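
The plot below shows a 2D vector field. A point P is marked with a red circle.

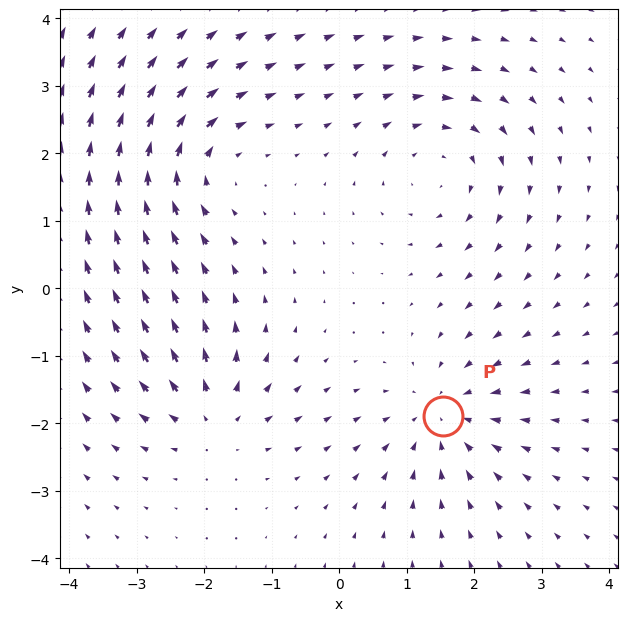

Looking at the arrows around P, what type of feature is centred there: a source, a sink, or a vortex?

At P (1.5, -1.9) the arrows converge inward. Divergence about -4, curl ≈0 — negative divergence with near-zero curl is a sink.

sink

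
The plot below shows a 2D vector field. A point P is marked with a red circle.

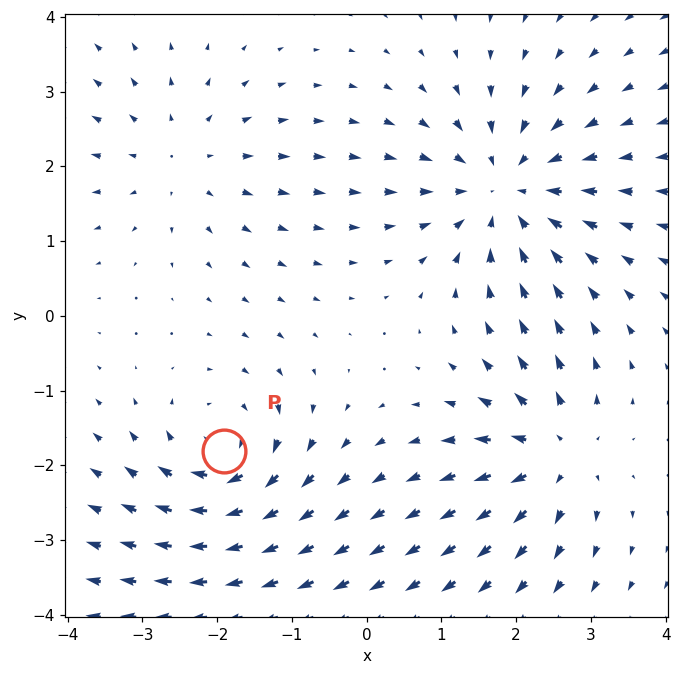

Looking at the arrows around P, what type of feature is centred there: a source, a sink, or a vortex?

vortex

At P (-1.9, -1.8) the arrows circulate clockwise. Divergence ≈0, curl about -5 — near-zero divergence with nonzero curl is a vortex.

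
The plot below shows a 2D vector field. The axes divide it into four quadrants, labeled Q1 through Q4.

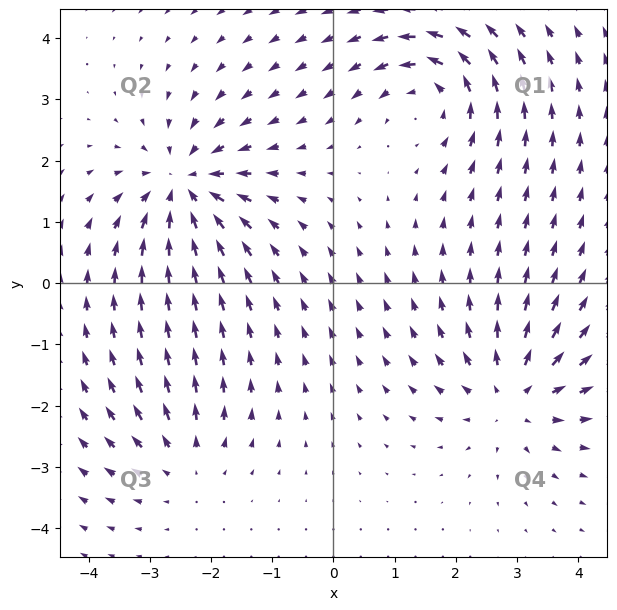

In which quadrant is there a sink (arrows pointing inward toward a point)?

Q2

The sink sits at approximately (-2.4, 1.6), which lies in quadrant Q2. The divergence there is about -6, negative as expected for a sink.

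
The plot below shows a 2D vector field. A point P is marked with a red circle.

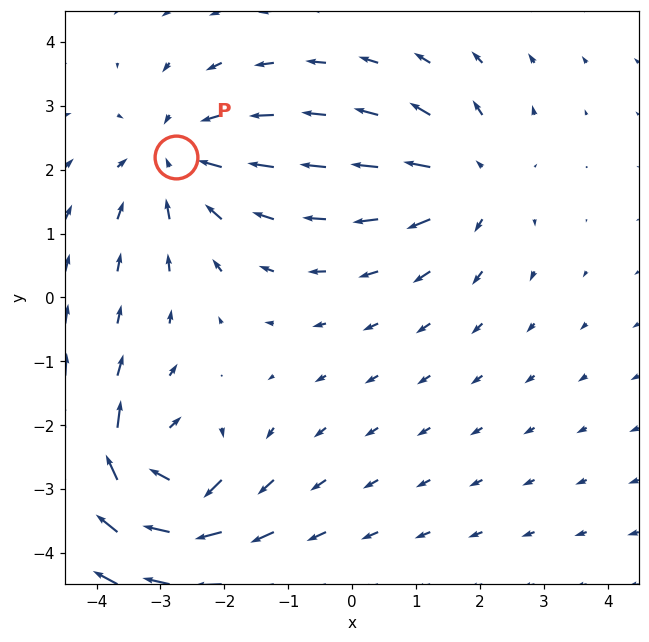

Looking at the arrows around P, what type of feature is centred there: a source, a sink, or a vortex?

sink

At P (-2.8, 2.2) the arrows converge inward. Divergence about -3, curl ≈0 — negative divergence with near-zero curl is a sink.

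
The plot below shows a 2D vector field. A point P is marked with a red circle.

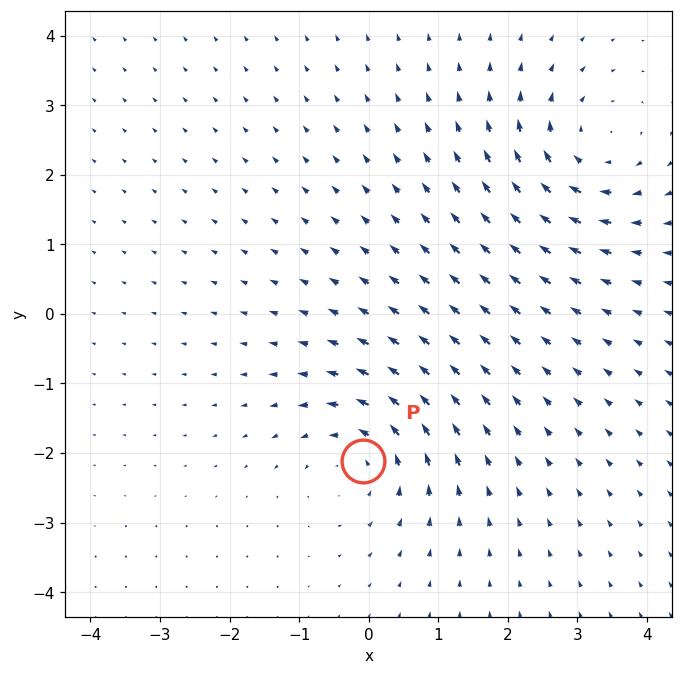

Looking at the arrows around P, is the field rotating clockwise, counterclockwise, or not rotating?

Near P at (-0.1, -2.1) the arrows circulate counterclockwise. The curl (z-component) there is about +3; positive curl means counterclockwise rotation.

counterclockwise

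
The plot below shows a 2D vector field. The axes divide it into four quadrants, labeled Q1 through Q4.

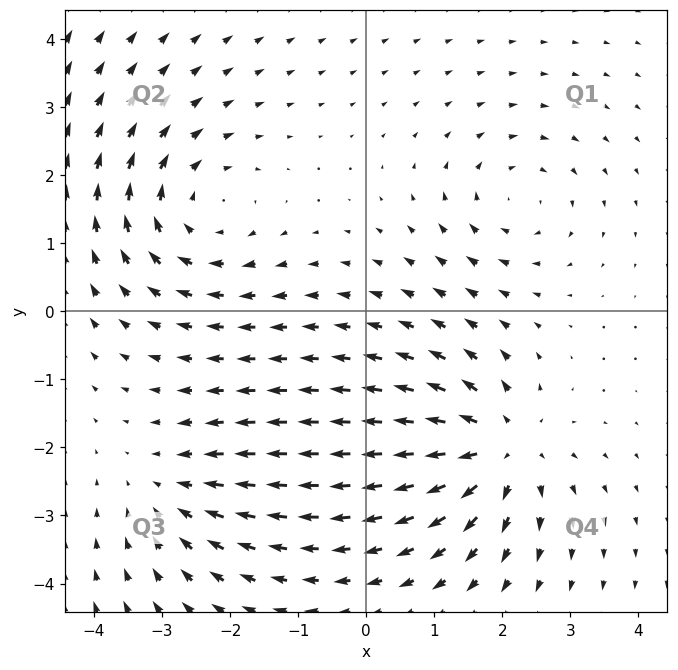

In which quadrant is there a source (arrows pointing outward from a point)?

Q4

The source sits at approximately (1.9, -2.0), which lies in quadrant Q4. The divergence there is about +6, positive as expected for a source.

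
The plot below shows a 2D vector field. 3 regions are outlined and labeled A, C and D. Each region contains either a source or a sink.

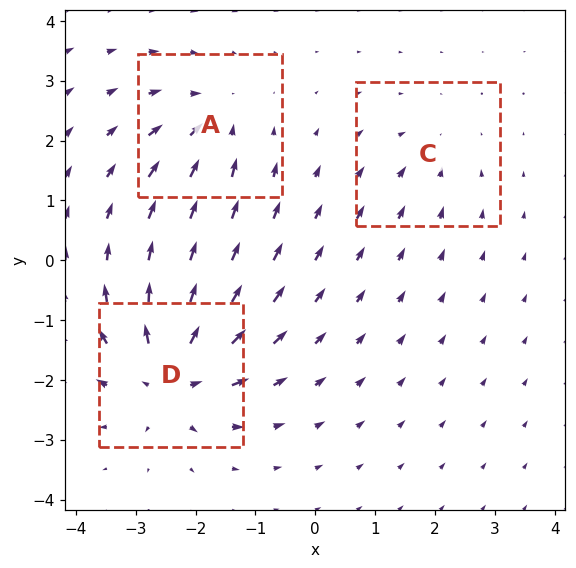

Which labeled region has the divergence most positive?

D

Divergence at each region's feature centre — A: about -3, C: about -2, D: about +6. Region D is most positive.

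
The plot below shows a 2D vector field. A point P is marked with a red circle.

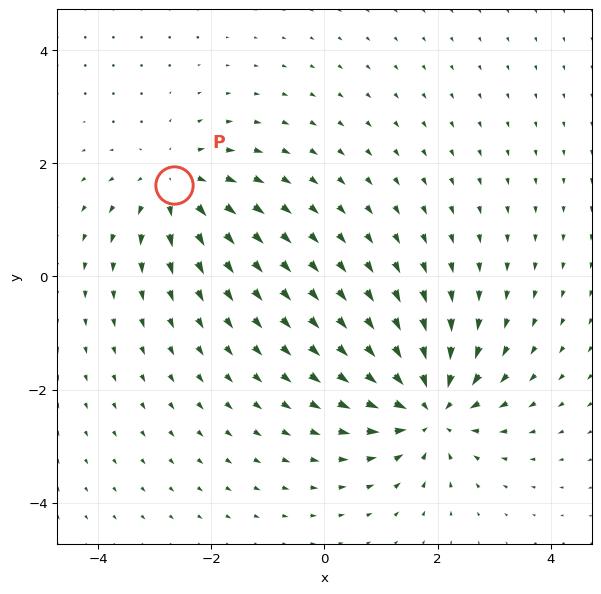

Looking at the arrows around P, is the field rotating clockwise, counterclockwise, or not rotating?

Near P at (-2.7, 1.6) the arrows show no circulation. The curl there is ≈0.

not rotating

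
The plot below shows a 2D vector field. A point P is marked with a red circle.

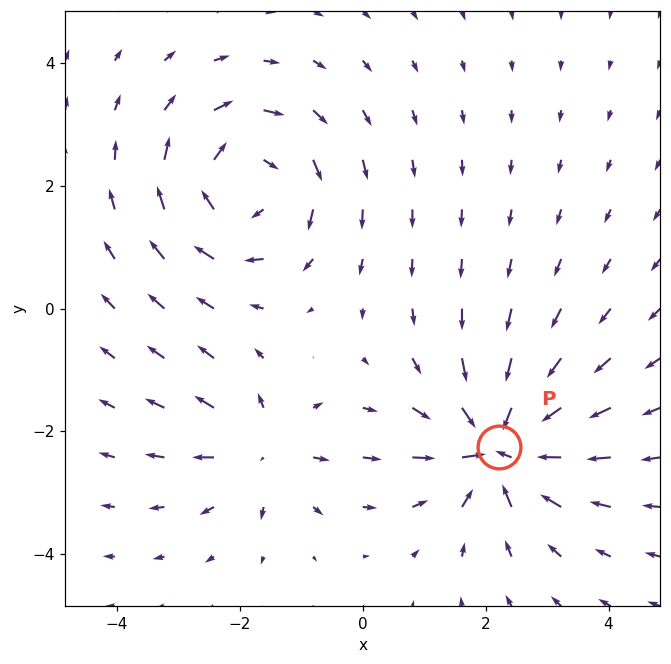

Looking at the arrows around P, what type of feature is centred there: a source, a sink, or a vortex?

At P (2.2, -2.3) the arrows converge inward. Divergence about -7, curl ≈0 — negative divergence with near-zero curl is a sink.

sink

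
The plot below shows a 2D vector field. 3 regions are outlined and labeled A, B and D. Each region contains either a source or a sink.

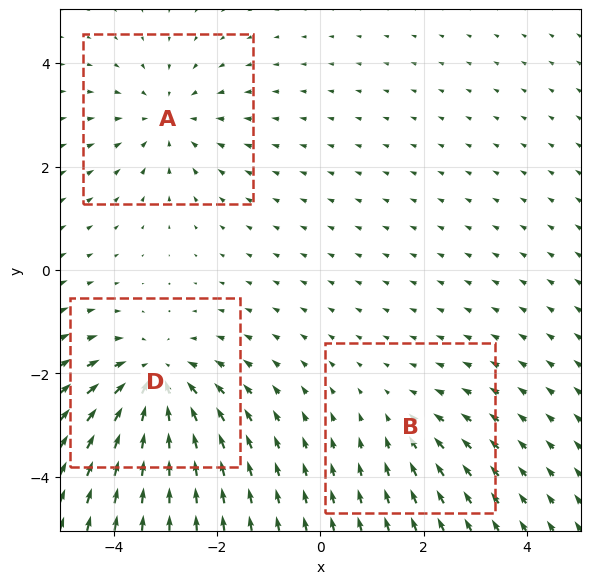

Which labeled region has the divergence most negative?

D

Divergence at each region's feature centre — A: about -3, B: about -2, D: about -4. Region D is most negative.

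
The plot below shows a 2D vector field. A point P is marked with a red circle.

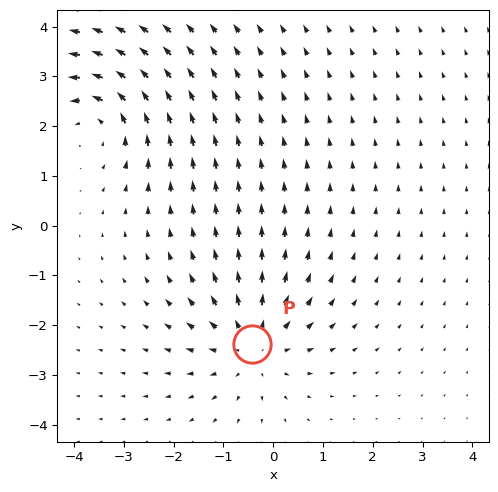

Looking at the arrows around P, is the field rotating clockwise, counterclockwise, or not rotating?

not rotating

Near P at (-0.4, -2.4) the arrows show no circulation. The curl there is ≈0.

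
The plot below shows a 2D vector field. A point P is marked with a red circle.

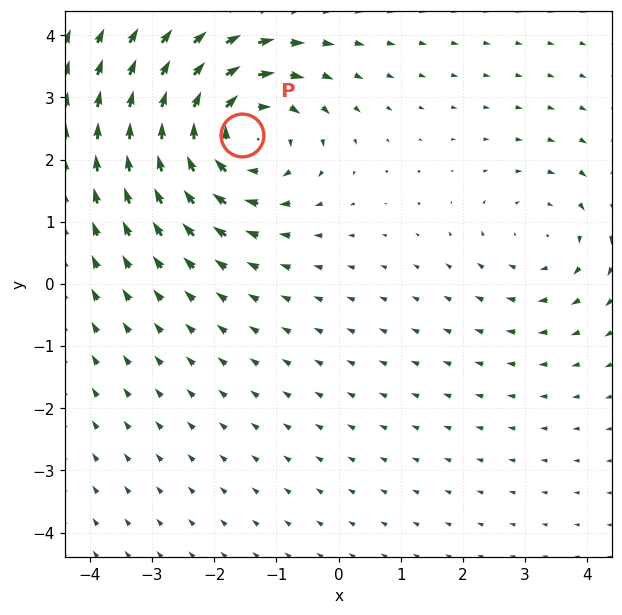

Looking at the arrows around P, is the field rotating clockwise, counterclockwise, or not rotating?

Near P at (-1.6, 2.4) the arrows circulate clockwise. The curl (z-component) there is about -5; negative curl means clockwise rotation.

clockwise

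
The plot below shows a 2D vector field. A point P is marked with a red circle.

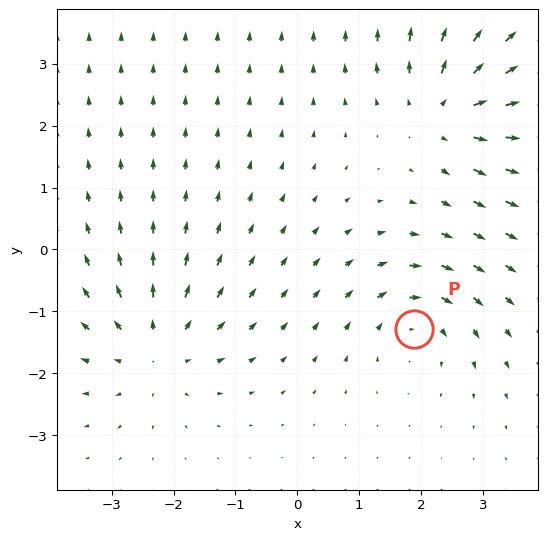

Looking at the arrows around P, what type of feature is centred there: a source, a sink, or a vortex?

At P (1.9, -1.3) the arrows circulate clockwise. Divergence ≈0, curl about -3 — near-zero divergence with nonzero curl is a vortex.

vortex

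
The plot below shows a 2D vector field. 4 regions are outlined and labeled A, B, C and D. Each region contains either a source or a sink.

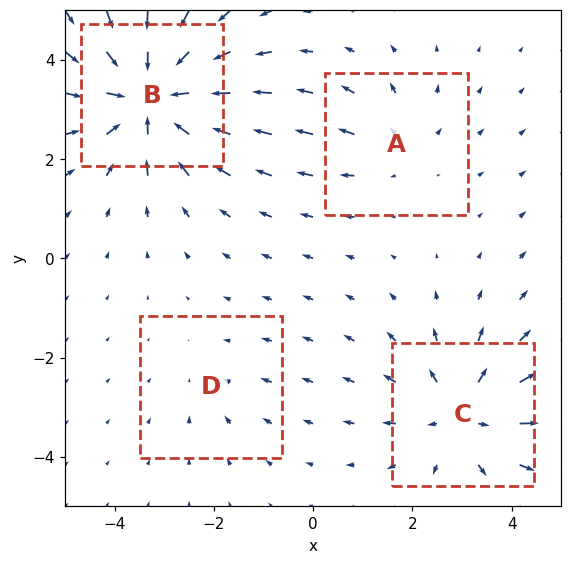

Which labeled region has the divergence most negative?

B

Divergence at each region's feature centre — A: about +3, B: about -6, C: about +4, D: about -2. Region B is most negative.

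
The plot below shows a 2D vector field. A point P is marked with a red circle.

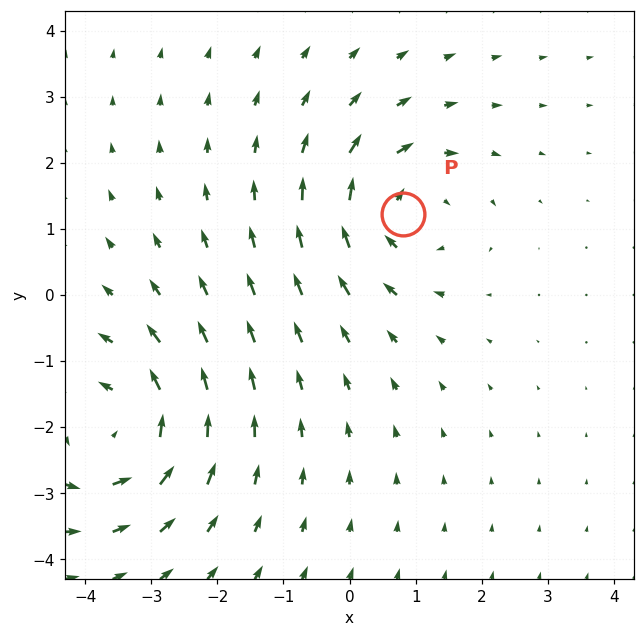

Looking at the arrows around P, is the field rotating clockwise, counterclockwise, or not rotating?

clockwise

Near P at (0.8, 1.2) the arrows circulate clockwise. The curl (z-component) there is about -4; negative curl means clockwise rotation.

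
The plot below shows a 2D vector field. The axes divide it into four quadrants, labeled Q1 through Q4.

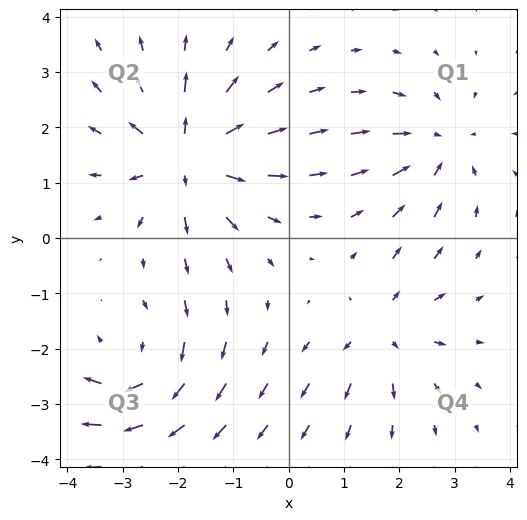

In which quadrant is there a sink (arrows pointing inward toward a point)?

The sink sits at approximately (2.7, 1.6), which lies in quadrant Q1. The divergence there is about -3, negative as expected for a sink.

Q1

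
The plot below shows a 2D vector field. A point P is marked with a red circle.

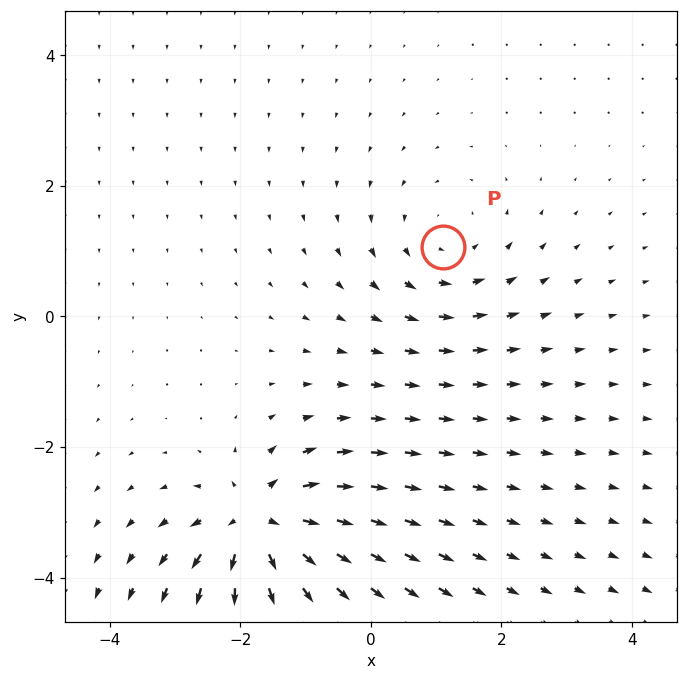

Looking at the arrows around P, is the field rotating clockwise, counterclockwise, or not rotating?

counterclockwise

Near P at (1.1, 1.1) the arrows circulate counterclockwise. The curl (z-component) there is about +3; positive curl means counterclockwise rotation.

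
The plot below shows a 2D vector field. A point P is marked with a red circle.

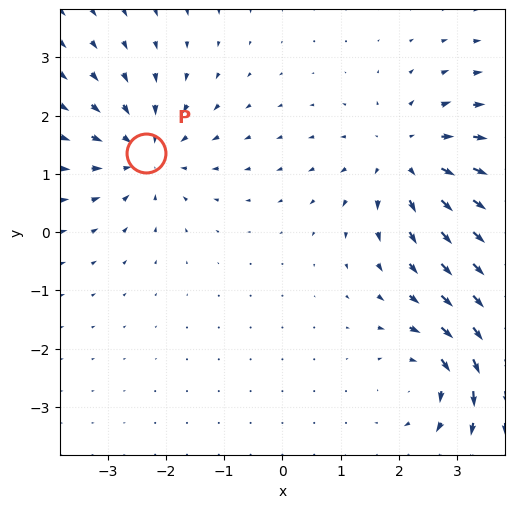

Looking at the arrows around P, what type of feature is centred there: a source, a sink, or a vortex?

sink

At P (-2.3, 1.4) the arrows converge inward. Divergence about -4, curl ≈0 — negative divergence with near-zero curl is a sink.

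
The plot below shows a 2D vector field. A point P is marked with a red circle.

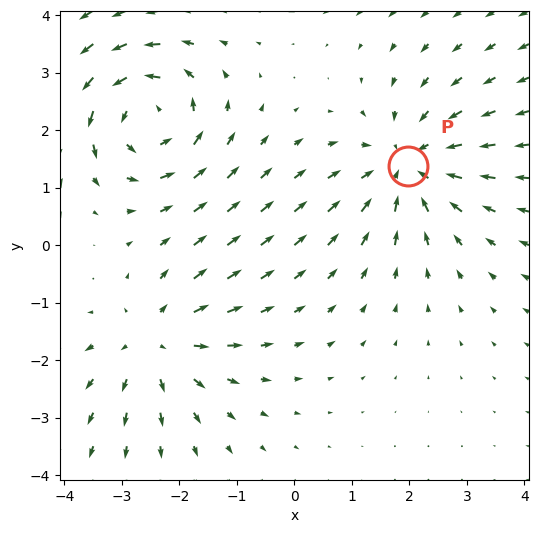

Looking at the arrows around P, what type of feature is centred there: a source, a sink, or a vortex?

sink

At P (2.0, 1.4) the arrows converge inward. Divergence about -4, curl ≈0 — negative divergence with near-zero curl is a sink.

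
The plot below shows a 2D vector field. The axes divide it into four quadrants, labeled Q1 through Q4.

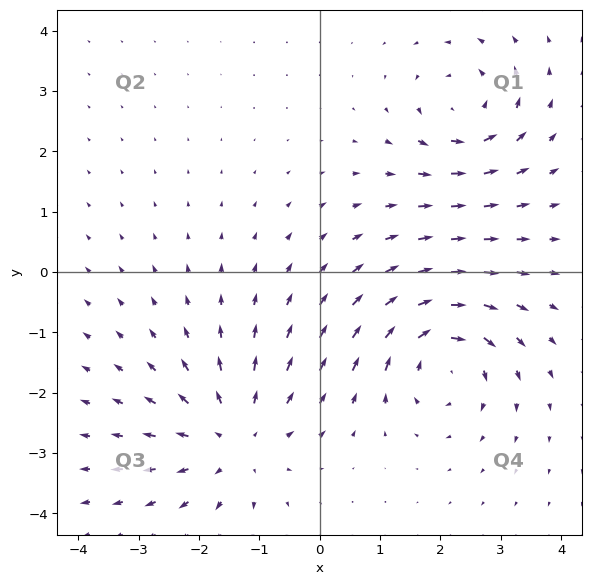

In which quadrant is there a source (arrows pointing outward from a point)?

Q3

The source sits at approximately (-1.4, -2.8), which lies in quadrant Q3. The divergence there is about +4, positive as expected for a source.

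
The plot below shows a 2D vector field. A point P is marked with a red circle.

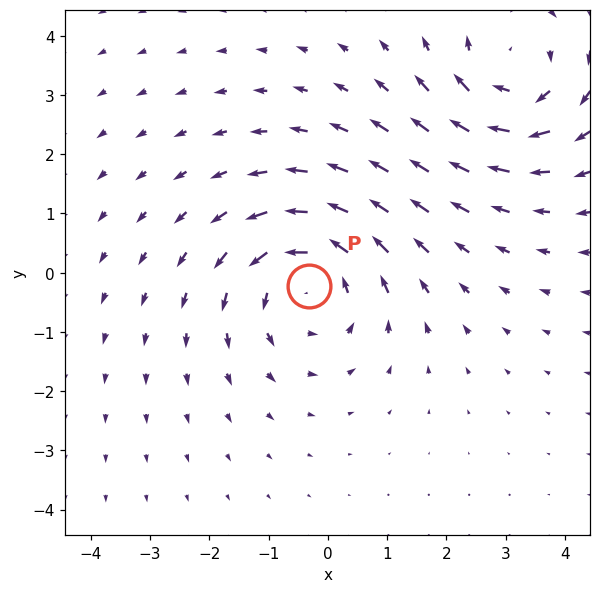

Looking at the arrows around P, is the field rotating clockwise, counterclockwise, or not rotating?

Near P at (-0.3, -0.2) the arrows circulate counterclockwise. The curl (z-component) there is about +4; positive curl means counterclockwise rotation.

counterclockwise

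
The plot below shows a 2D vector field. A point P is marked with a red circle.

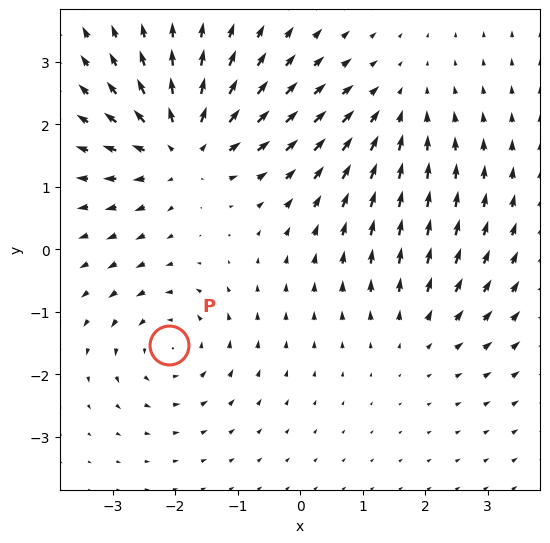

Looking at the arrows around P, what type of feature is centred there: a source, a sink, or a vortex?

At P (-2.1, -1.5) the arrows circulate counterclockwise. Divergence ≈0, curl about +4 — near-zero divergence with nonzero curl is a vortex.

vortex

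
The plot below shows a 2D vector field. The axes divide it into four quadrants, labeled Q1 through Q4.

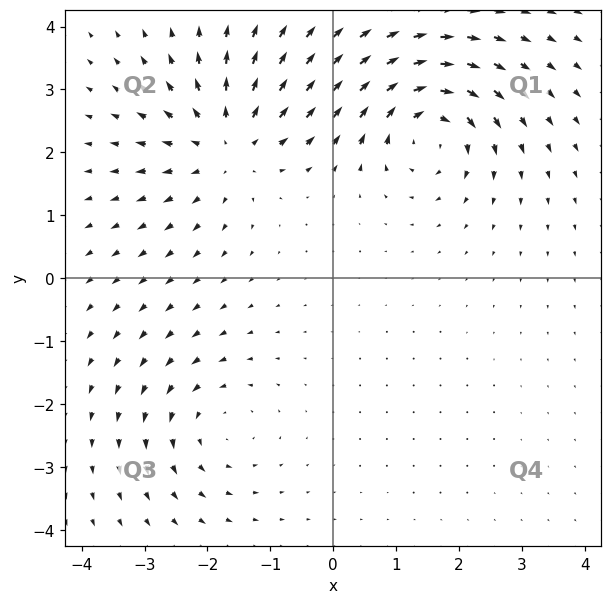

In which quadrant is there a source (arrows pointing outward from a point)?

The source sits at approximately (-1.7, 2.1), which lies in quadrant Q2. The divergence there is about +5, positive as expected for a source.

Q2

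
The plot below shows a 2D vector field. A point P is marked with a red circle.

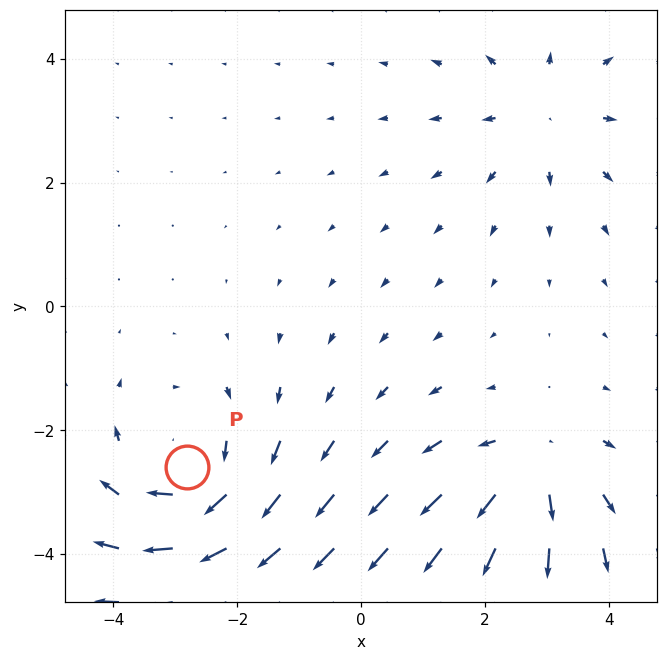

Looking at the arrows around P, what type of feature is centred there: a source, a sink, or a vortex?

vortex

At P (-2.8, -2.6) the arrows circulate clockwise. Divergence ≈0, curl about -4 — near-zero divergence with nonzero curl is a vortex.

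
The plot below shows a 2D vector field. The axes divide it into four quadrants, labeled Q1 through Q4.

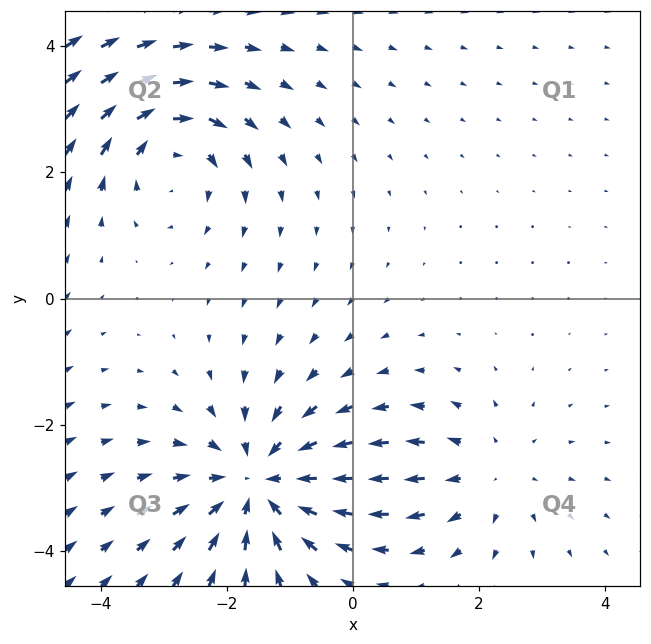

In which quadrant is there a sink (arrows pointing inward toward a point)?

The sink sits at approximately (-1.5, -2.9), which lies in quadrant Q3. The divergence there is about -4, negative as expected for a sink.

Q3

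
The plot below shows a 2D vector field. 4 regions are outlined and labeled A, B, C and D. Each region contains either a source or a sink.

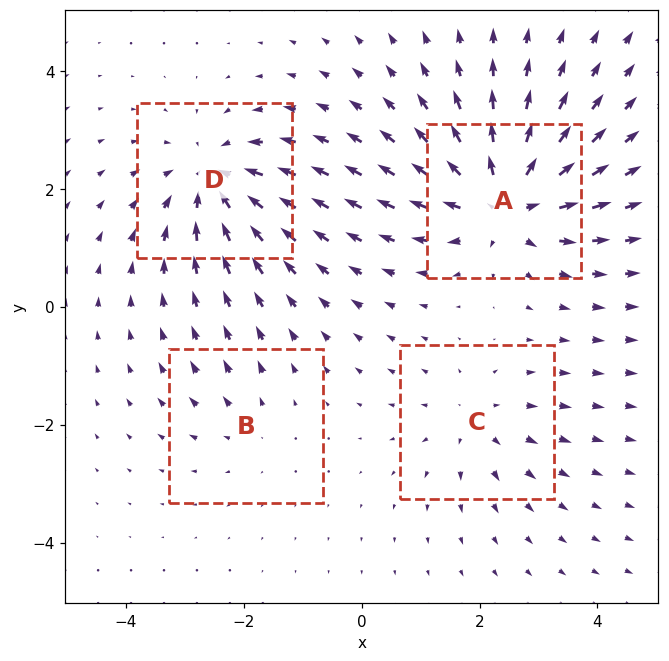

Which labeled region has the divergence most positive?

A

Divergence at each region's feature centre — A: about +7, B: about +2, C: about +3, D: about -5. Region A is most positive.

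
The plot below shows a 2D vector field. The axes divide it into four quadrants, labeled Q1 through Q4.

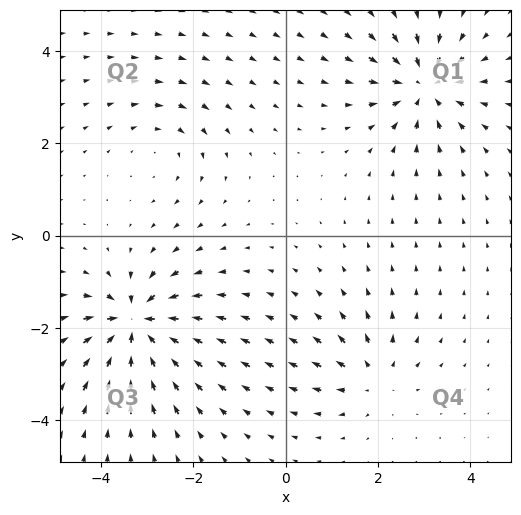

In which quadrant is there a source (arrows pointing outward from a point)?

Q4

The source sits at approximately (1.9, -3.1), which lies in quadrant Q4. The divergence there is about +4, positive as expected for a source.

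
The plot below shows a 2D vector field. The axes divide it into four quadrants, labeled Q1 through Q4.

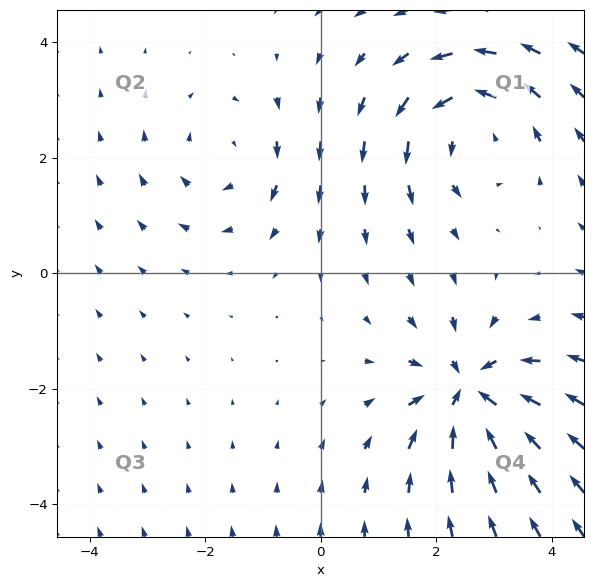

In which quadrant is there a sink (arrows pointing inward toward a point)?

The sink sits at approximately (2.6, -2.1), which lies in quadrant Q4. The divergence there is about -5, negative as expected for a sink.

Q4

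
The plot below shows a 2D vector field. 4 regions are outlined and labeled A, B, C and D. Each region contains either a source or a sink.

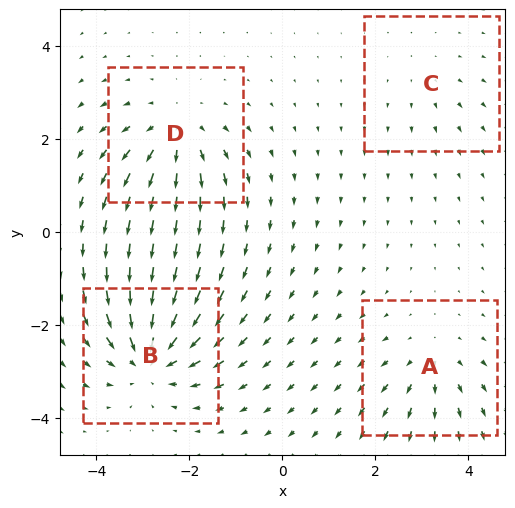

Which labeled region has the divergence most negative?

B

Divergence at each region's feature centre — A: about +3, B: about -6, C: about +2, D: about +5. Region B is most negative.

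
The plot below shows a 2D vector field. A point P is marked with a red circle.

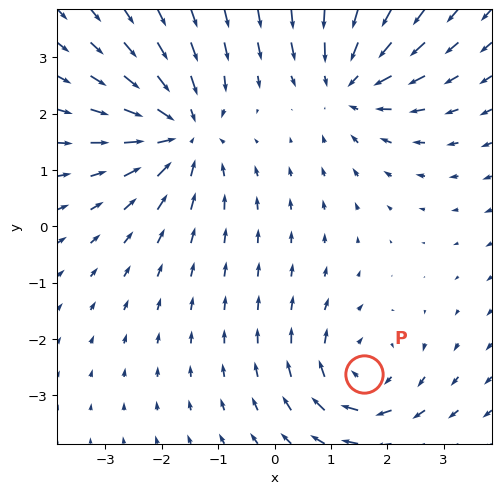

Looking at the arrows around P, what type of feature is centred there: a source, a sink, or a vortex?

vortex

At P (1.6, -2.6) the arrows circulate clockwise. Divergence ≈0, curl about -5 — near-zero divergence with nonzero curl is a vortex.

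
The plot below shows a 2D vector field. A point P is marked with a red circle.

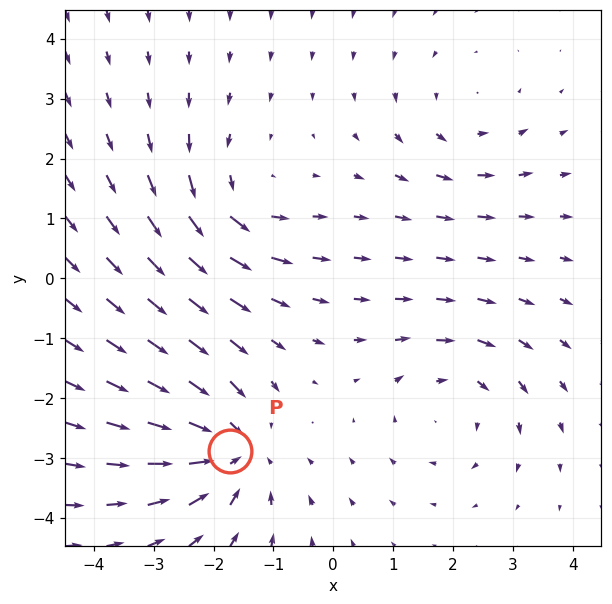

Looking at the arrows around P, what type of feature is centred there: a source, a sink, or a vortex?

At P (-1.7, -2.9) the arrows converge inward. Divergence about -5, curl ≈0 — negative divergence with near-zero curl is a sink.

sink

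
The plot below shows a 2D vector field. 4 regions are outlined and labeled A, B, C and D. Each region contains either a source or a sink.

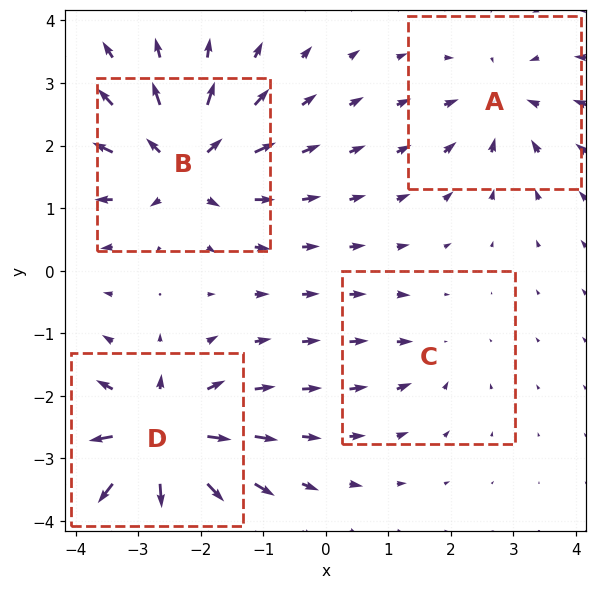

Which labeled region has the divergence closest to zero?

Divergence at each region's feature centre — A: about -4, B: about +7, C: about -3, D: about +8. Region C is closest to zero.

C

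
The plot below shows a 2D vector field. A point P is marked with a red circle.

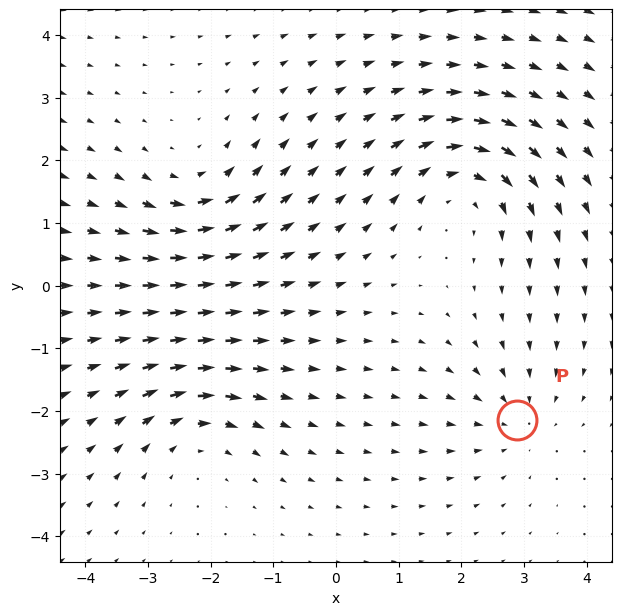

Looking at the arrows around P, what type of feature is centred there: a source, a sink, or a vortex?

sink

At P (2.9, -2.1) the arrows converge inward. Divergence about -3, curl ≈0 — negative divergence with near-zero curl is a sink.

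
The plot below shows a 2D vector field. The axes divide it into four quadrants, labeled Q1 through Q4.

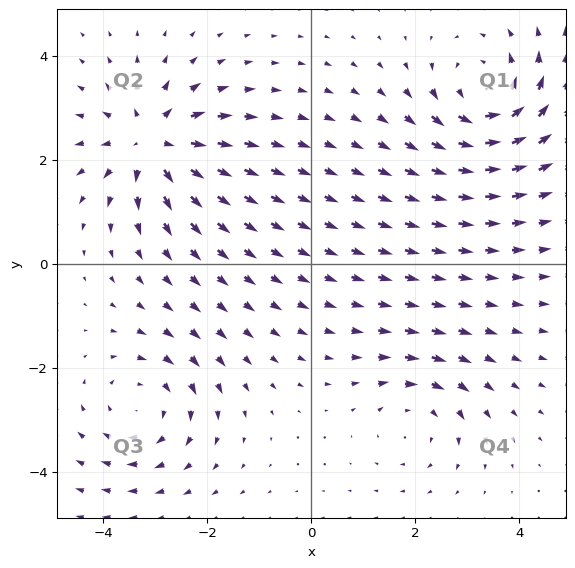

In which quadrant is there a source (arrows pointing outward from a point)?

Q2

The source sits at approximately (-3.1, 2.3), which lies in quadrant Q2. The divergence there is about +5, positive as expected for a source.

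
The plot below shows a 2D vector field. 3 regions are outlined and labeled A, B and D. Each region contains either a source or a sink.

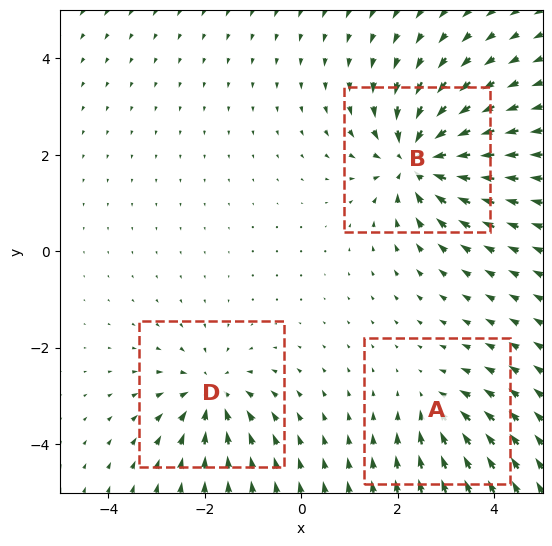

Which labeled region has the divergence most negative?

B

Divergence at each region's feature centre — A: about -3, B: about -6, D: about -4. Region B is most negative.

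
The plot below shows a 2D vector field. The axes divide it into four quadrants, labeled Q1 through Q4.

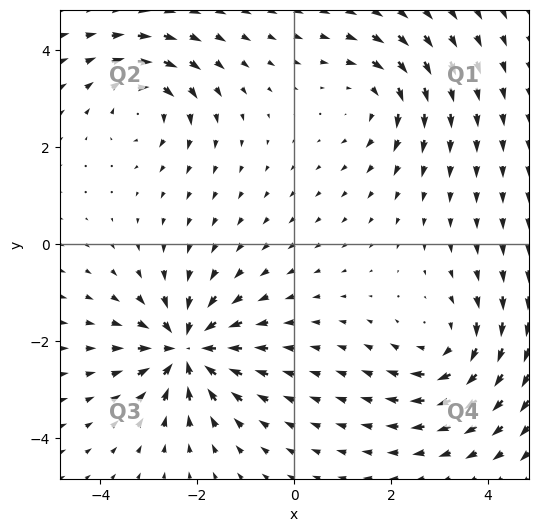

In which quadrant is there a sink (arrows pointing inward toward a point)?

The sink sits at approximately (-2.2, -2.2), which lies in quadrant Q3. The divergence there is about -6, negative as expected for a sink.

Q3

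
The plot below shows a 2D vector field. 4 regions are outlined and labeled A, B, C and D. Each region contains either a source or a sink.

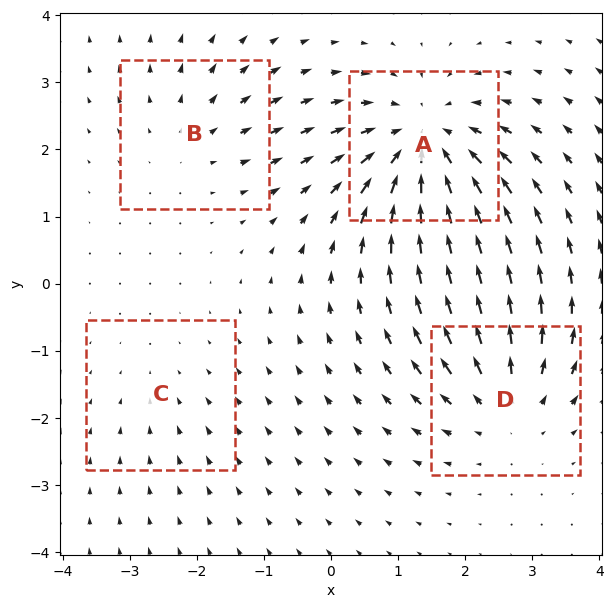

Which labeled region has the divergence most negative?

Divergence at each region's feature centre — A: about -6, B: about +3, C: about -2, D: about +4. Region A is most negative.

A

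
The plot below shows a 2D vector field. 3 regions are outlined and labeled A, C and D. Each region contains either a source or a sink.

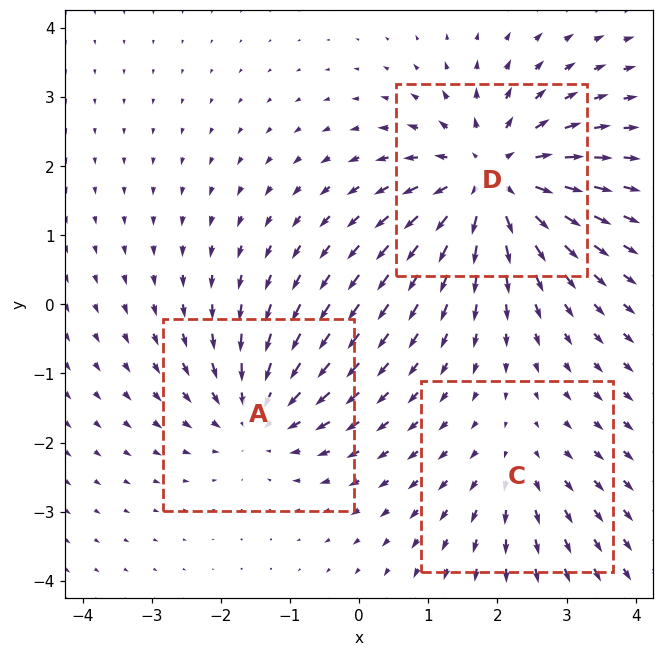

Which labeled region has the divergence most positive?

D

Divergence at each region's feature centre — A: about -3, C: about +2, D: about +5. Region D is most positive.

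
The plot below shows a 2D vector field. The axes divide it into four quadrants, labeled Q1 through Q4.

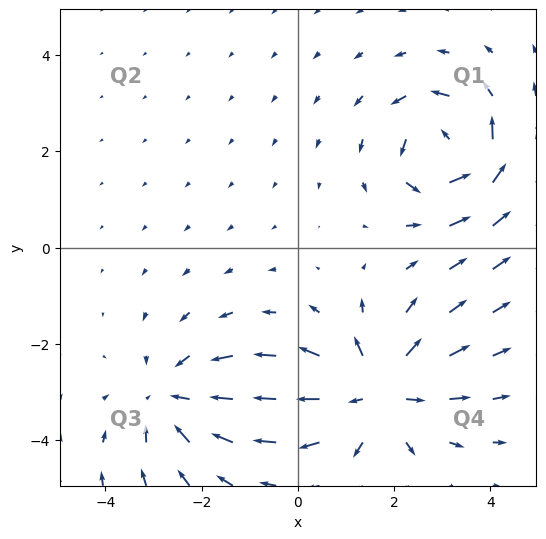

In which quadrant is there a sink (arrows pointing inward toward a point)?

Q3

The sink sits at approximately (-2.6, -3.1), which lies in quadrant Q3. The divergence there is about -3, negative as expected for a sink.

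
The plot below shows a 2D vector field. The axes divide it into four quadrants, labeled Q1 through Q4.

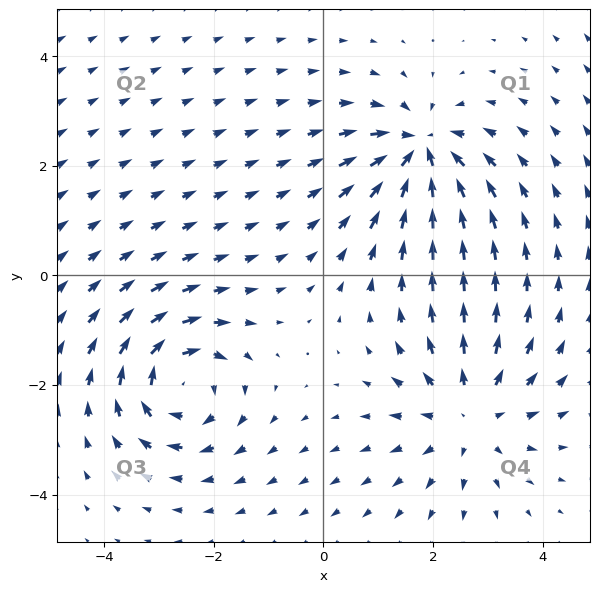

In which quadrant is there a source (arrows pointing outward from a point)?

Q4

The source sits at approximately (2.7, -2.5), which lies in quadrant Q4. The divergence there is about +3, positive as expected for a source.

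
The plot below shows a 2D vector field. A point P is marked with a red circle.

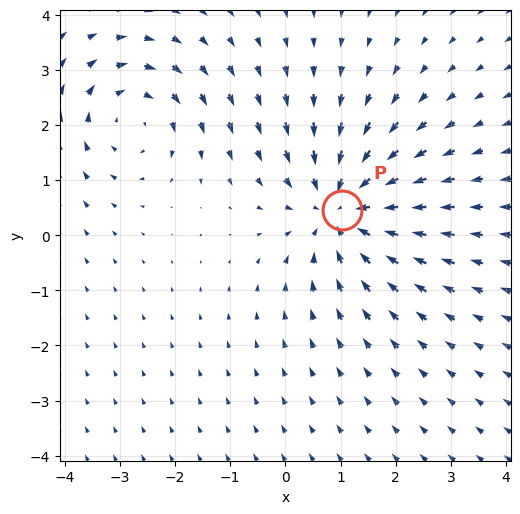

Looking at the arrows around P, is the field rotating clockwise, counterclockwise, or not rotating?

Near P at (1.0, 0.5) the arrows show no circulation. The curl there is ≈0.

not rotating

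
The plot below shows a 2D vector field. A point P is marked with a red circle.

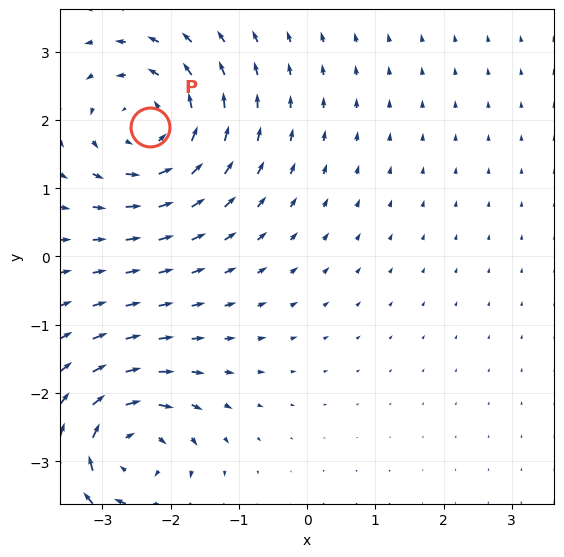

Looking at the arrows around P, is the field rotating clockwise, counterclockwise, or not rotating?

counterclockwise

Near P at (-2.3, 1.9) the arrows circulate counterclockwise. The curl (z-component) there is about +5; positive curl means counterclockwise rotation.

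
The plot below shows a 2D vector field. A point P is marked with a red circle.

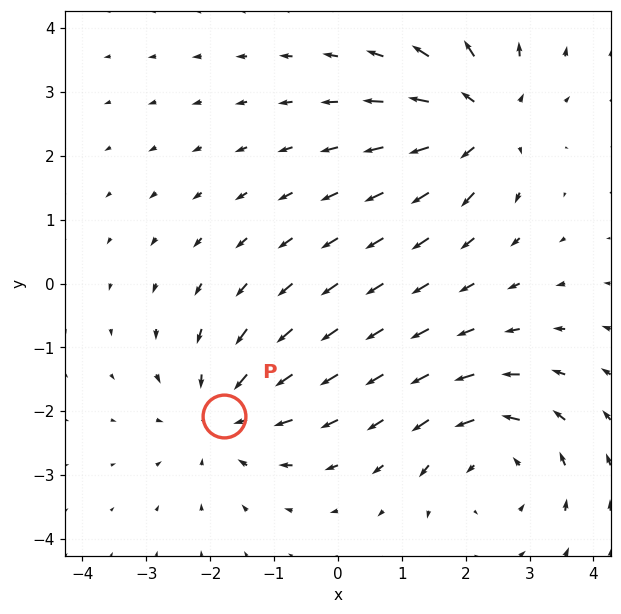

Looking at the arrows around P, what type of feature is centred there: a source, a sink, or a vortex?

sink

At P (-1.8, -2.1) the arrows converge inward. Divergence about -4, curl ≈0 — negative divergence with near-zero curl is a sink.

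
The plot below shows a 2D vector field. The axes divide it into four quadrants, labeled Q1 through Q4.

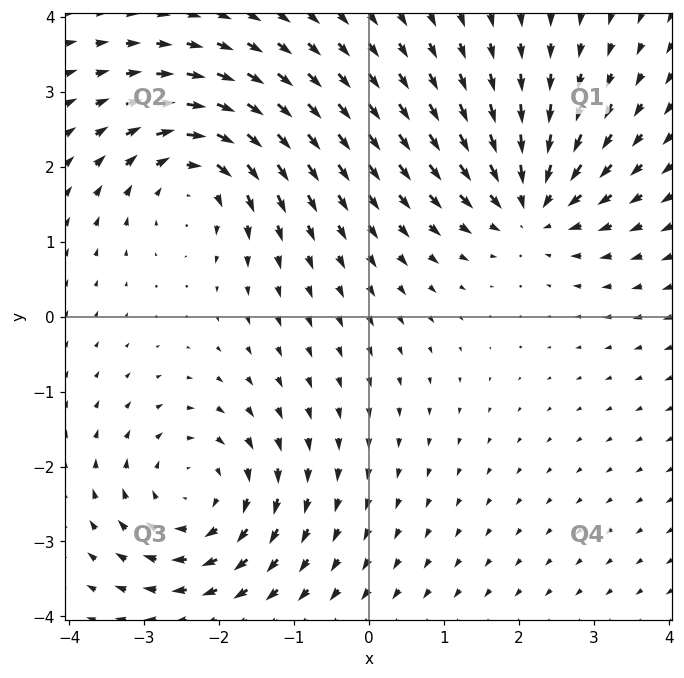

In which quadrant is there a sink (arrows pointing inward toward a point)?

Q1

The sink sits at approximately (2.2, 1.5), which lies in quadrant Q1. The divergence there is about -4, negative as expected for a sink.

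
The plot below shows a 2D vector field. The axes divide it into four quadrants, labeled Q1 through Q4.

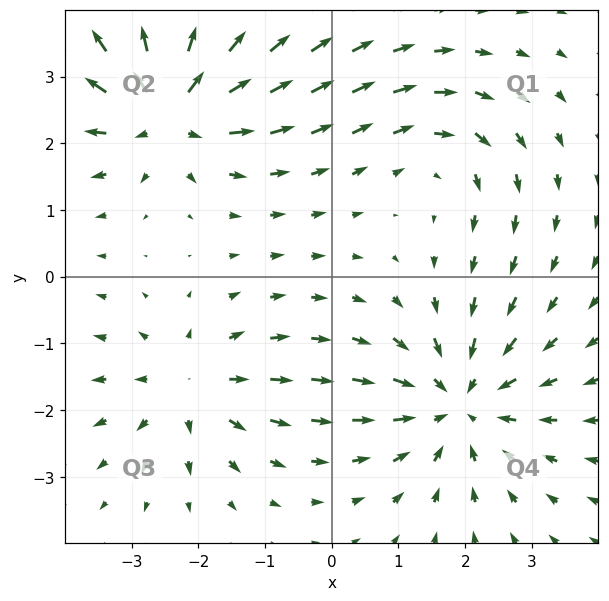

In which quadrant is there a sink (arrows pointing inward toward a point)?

Q4

The sink sits at approximately (1.9, -1.9), which lies in quadrant Q4. The divergence there is about -4, negative as expected for a sink.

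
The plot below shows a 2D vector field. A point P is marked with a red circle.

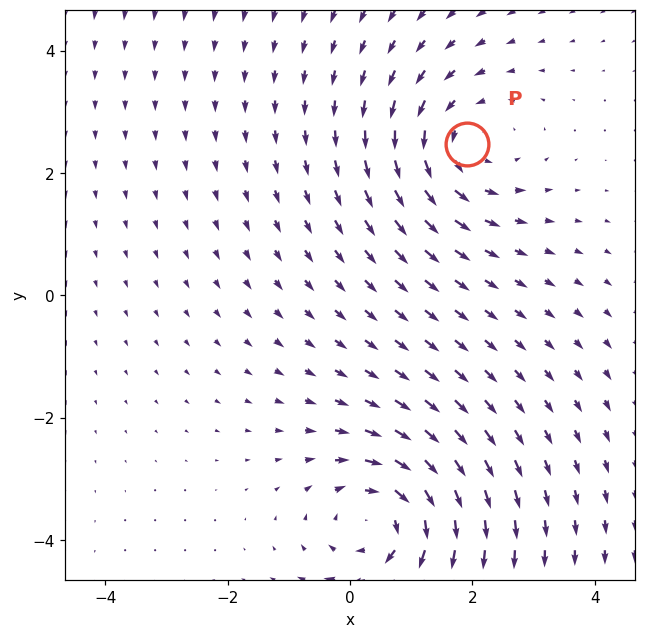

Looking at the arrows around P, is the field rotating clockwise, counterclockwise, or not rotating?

counterclockwise

Near P at (1.9, 2.5) the arrows circulate counterclockwise. The curl (z-component) there is about +3; positive curl means counterclockwise rotation.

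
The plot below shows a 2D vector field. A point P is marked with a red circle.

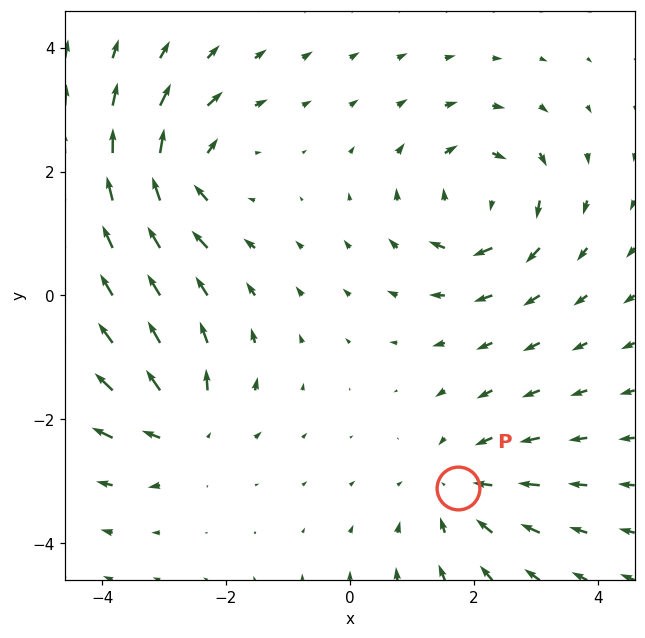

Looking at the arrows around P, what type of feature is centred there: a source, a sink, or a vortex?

sink

At P (1.7, -3.1) the arrows converge inward. Divergence about -3, curl ≈0 — negative divergence with near-zero curl is a sink.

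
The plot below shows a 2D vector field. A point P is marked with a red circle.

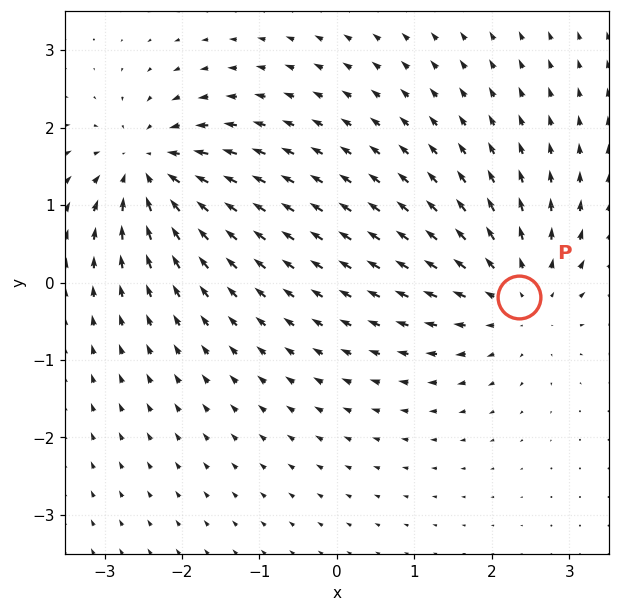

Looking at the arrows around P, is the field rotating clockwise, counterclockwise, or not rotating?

not rotating

Near P at (2.3, -0.2) the arrows show no circulation. The curl there is ≈0.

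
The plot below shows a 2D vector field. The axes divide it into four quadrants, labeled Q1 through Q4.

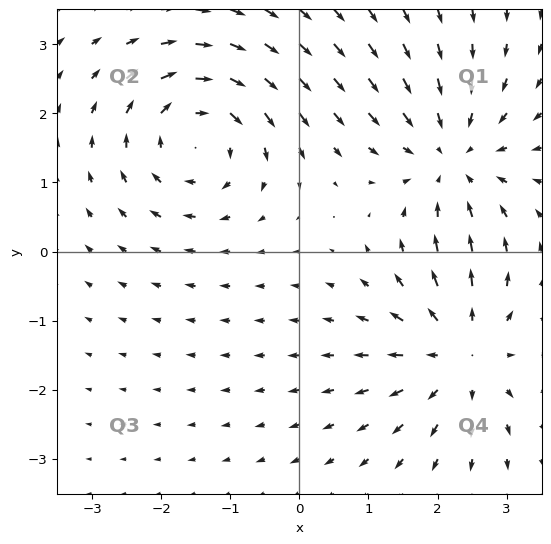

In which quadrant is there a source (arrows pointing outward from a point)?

Q4

The source sits at approximately (2.4, -1.4), which lies in quadrant Q4. The divergence there is about +4, positive as expected for a source.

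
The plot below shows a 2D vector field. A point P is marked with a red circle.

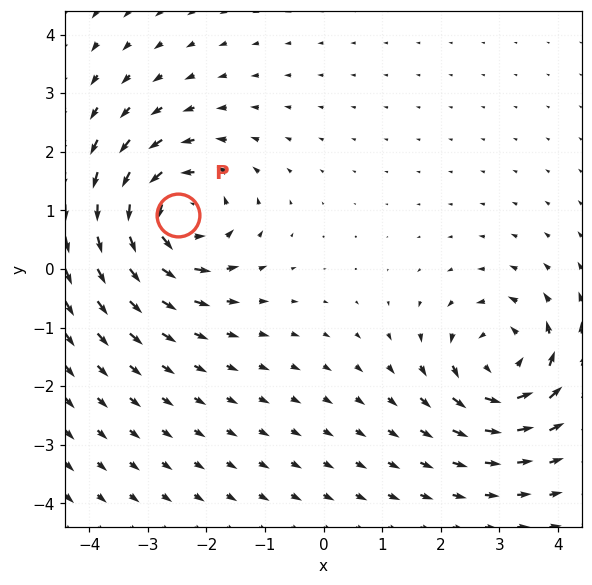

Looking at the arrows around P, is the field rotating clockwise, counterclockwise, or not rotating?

Near P at (-2.5, 0.9) the arrows circulate counterclockwise. The curl (z-component) there is about +5; positive curl means counterclockwise rotation.

counterclockwise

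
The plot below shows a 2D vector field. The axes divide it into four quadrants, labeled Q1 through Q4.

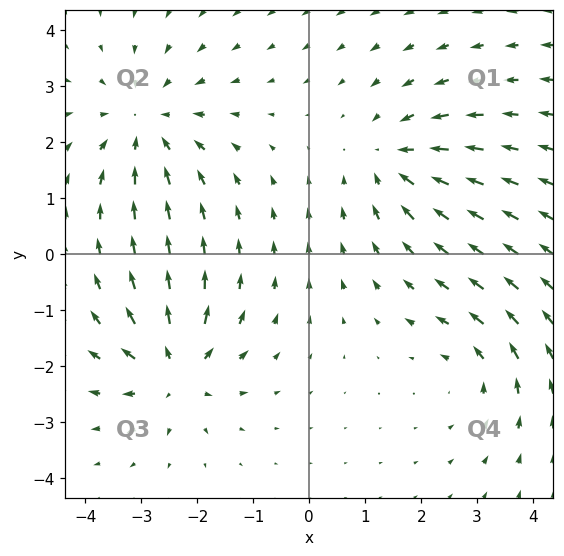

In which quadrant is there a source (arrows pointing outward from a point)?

Q3

The source sits at approximately (-2.4, -2.1), which lies in quadrant Q3. The divergence there is about +4, positive as expected for a source.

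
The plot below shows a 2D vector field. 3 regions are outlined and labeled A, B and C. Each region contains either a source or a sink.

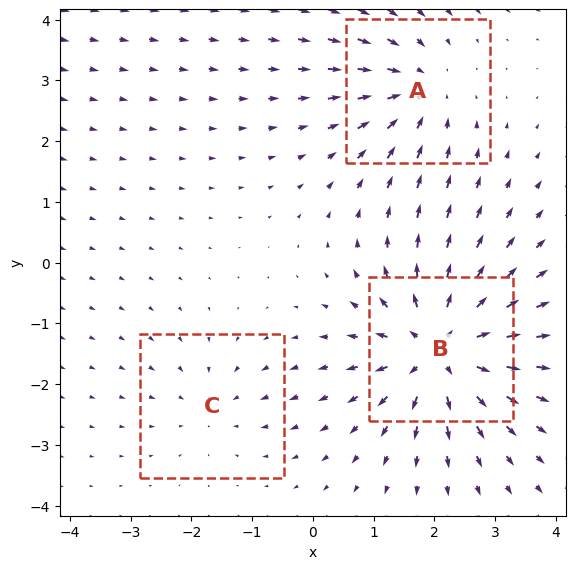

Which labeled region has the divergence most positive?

Divergence at each region's feature centre — A: about -3, B: about +6, C: about -2. Region B is most positive.

B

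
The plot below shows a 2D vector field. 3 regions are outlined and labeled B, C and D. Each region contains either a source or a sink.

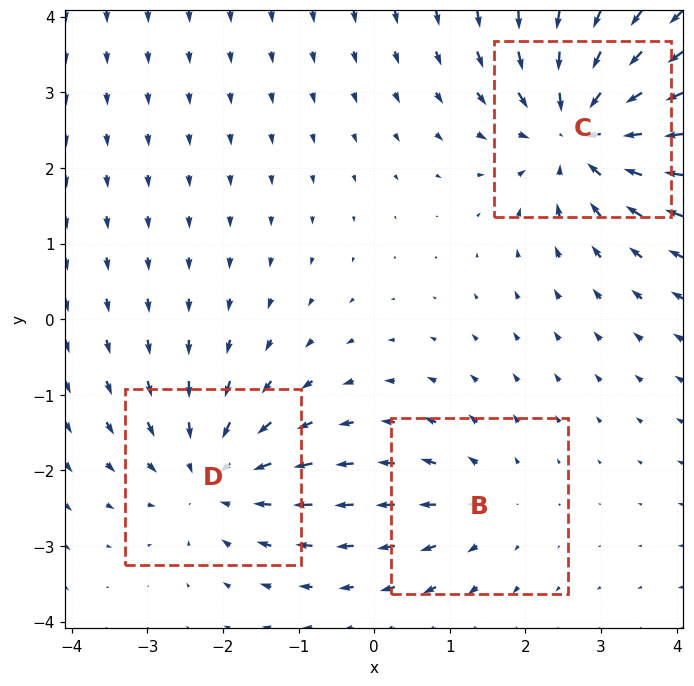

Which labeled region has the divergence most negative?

C

Divergence at each region's feature centre — B: about +2, C: about -5, D: about -3. Region C is most negative.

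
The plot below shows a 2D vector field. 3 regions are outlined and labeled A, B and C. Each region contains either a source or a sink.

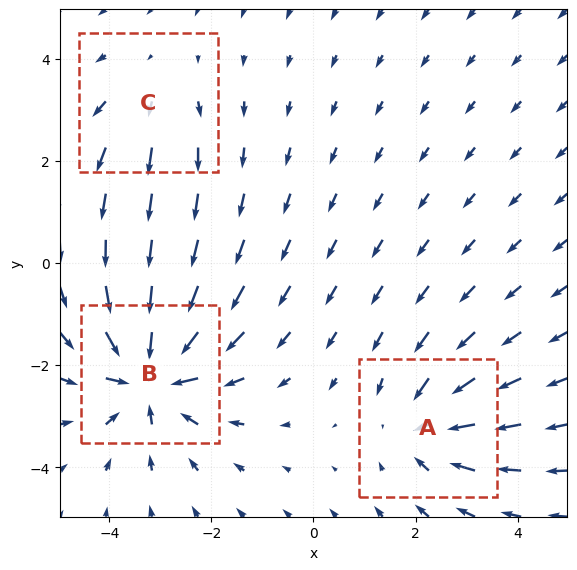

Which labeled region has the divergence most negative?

B

Divergence at each region's feature centre — A: about -3, B: about -5, C: about +2. Region B is most negative.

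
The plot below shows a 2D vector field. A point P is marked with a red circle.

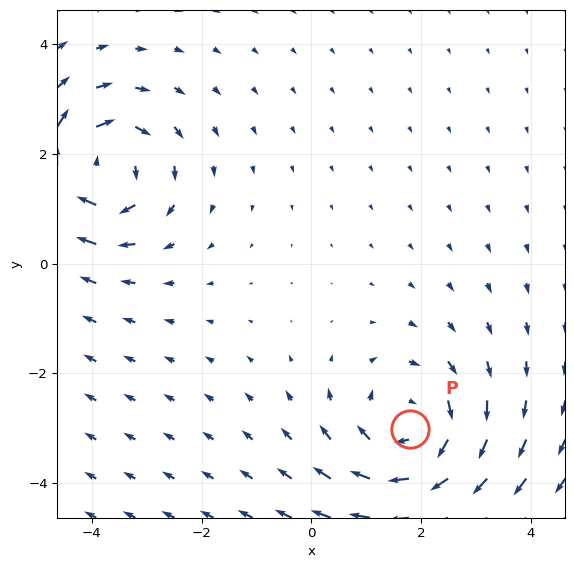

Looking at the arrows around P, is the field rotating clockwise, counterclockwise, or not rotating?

Near P at (1.8, -3.0) the arrows circulate clockwise. The curl (z-component) there is about -4; negative curl means clockwise rotation.

clockwise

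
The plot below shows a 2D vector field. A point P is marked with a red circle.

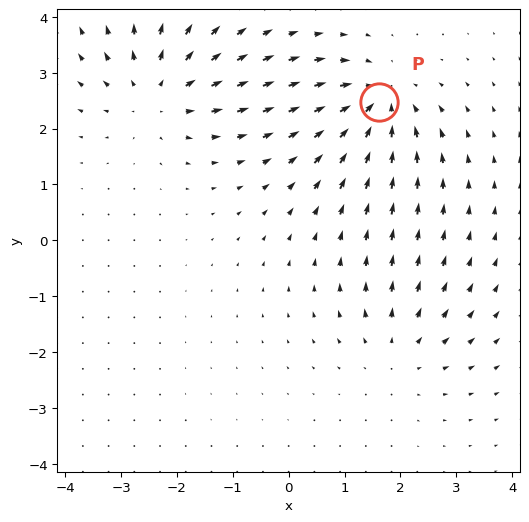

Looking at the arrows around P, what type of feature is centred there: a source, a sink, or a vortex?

At P (1.6, 2.5) the arrows converge inward. Divergence about -6, curl ≈0 — negative divergence with near-zero curl is a sink.

sink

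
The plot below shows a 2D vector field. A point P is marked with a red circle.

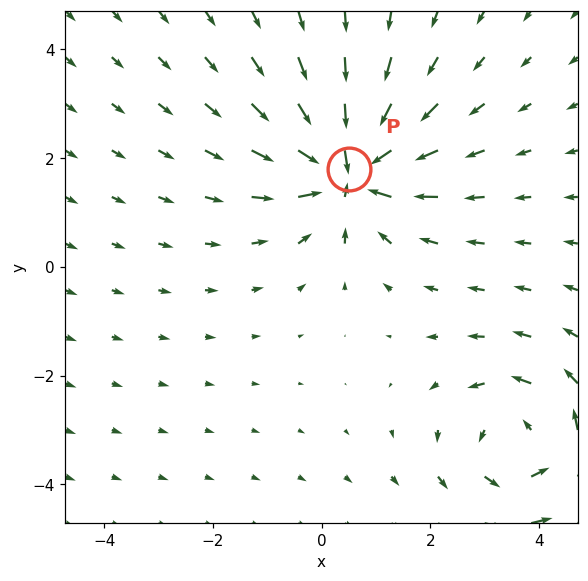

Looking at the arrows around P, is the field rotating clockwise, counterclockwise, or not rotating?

not rotating

Near P at (0.5, 1.8) the arrows show no circulation. The curl there is ≈0.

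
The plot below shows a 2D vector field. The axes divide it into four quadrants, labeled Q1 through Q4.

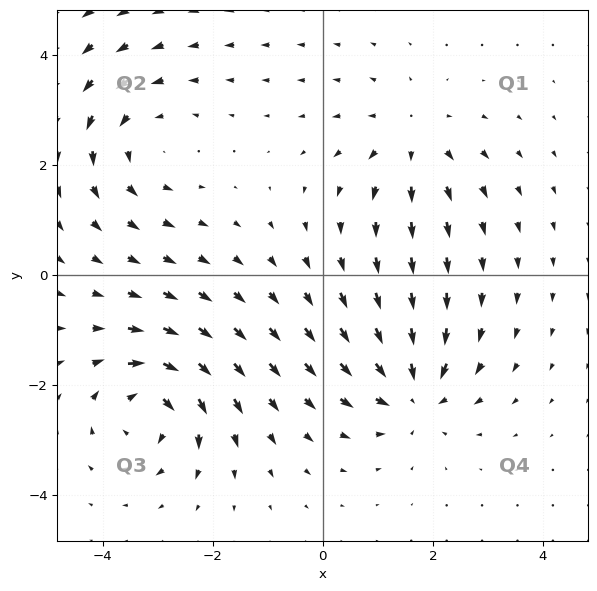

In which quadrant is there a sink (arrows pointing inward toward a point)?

Q4

The sink sits at approximately (1.7, -2.1), which lies in quadrant Q4. The divergence there is about -5, negative as expected for a sink.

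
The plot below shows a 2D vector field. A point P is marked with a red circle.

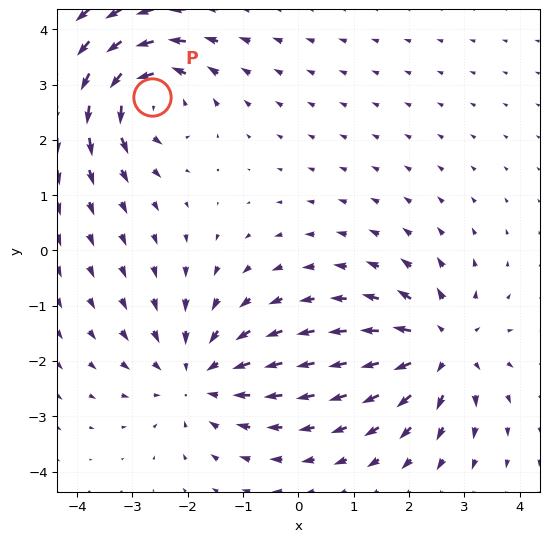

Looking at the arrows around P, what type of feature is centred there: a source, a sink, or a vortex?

At P (-2.6, 2.8) the arrows circulate counterclockwise. Divergence ≈0, curl about +5 — near-zero divergence with nonzero curl is a vortex.

vortex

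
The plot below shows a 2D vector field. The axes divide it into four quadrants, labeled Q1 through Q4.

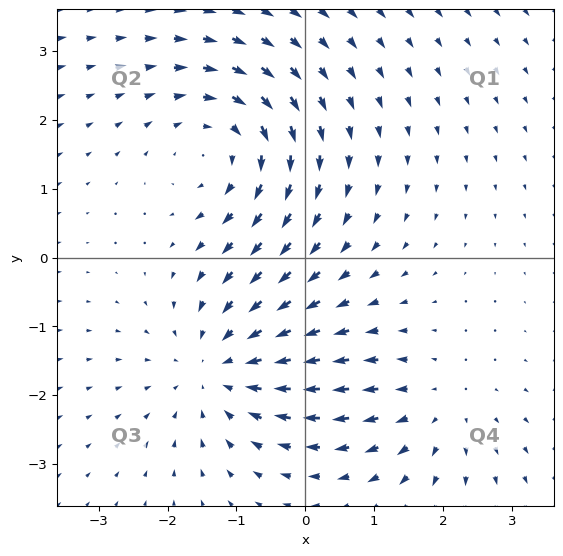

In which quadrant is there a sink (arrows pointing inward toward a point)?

Q3

The sink sits at approximately (-1.2, -1.6), which lies in quadrant Q3. The divergence there is about -4, negative as expected for a sink.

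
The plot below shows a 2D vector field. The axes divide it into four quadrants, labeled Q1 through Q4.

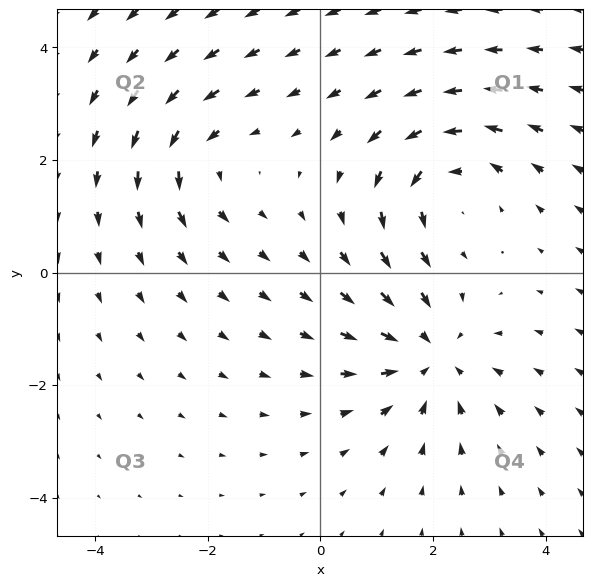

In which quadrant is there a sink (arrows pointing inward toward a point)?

Q4

The sink sits at approximately (2.0, -1.5), which lies in quadrant Q4. The divergence there is about -4, negative as expected for a sink.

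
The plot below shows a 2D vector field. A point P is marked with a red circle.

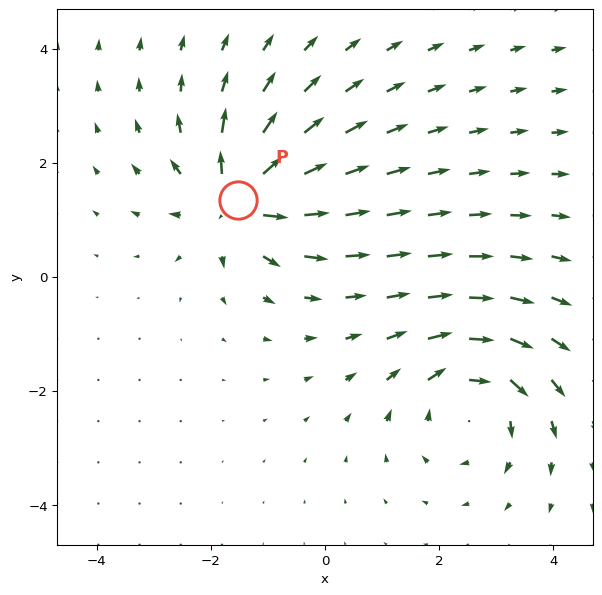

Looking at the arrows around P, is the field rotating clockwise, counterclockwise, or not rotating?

not rotating

Near P at (-1.5, 1.3) the arrows show no circulation. The curl there is ≈0.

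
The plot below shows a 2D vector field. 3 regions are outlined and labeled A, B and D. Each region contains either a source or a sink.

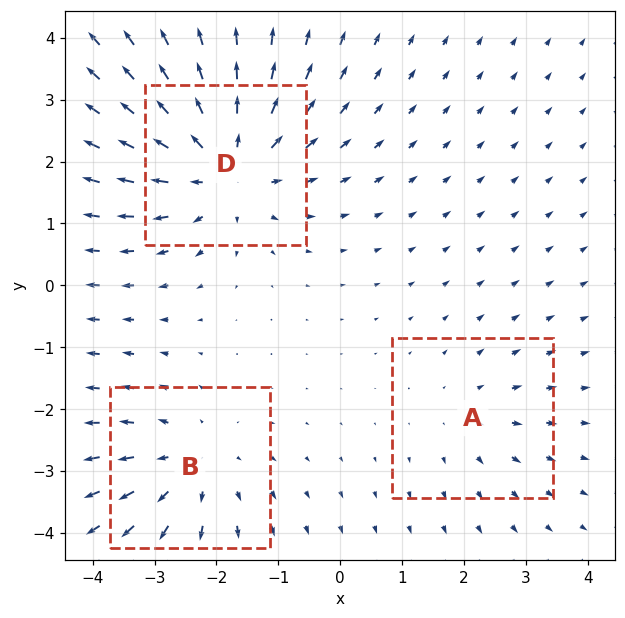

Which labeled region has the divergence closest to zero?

A

Divergence at each region's feature centre — A: about +2, B: about +3, D: about +4. Region A is closest to zero.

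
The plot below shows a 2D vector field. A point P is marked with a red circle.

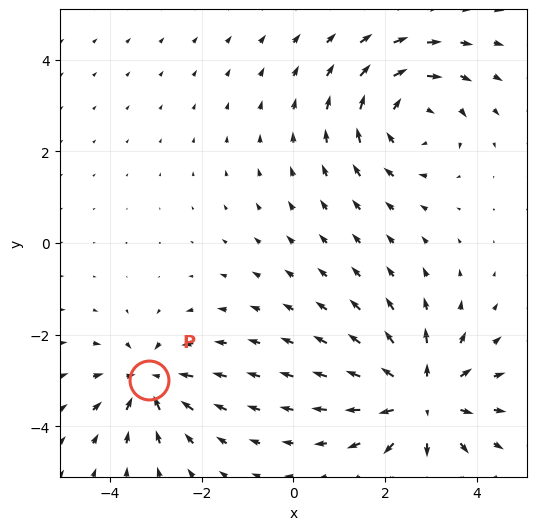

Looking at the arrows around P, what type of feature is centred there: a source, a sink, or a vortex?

sink

At P (-3.1, -3.0) the arrows converge inward. Divergence about -4, curl ≈0 — negative divergence with near-zero curl is a sink.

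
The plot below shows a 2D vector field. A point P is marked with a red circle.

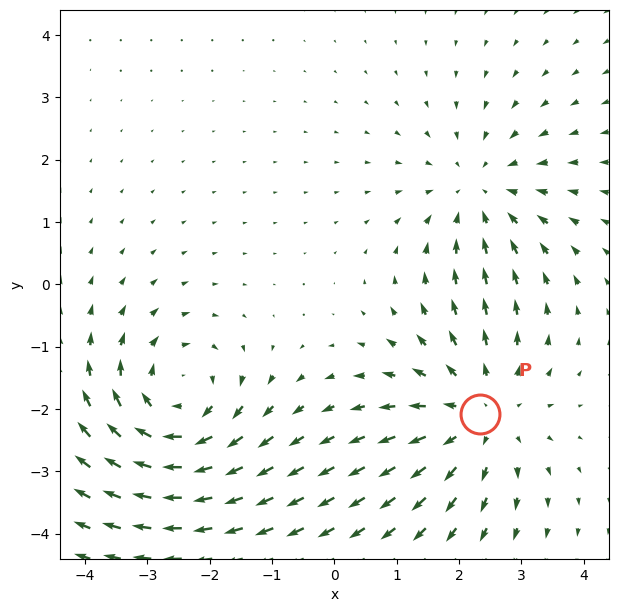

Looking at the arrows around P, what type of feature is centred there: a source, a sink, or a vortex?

At P (2.3, -2.1) the arrows spread outward. Divergence about +3, curl ≈0 — positive divergence with near-zero curl is a source.

source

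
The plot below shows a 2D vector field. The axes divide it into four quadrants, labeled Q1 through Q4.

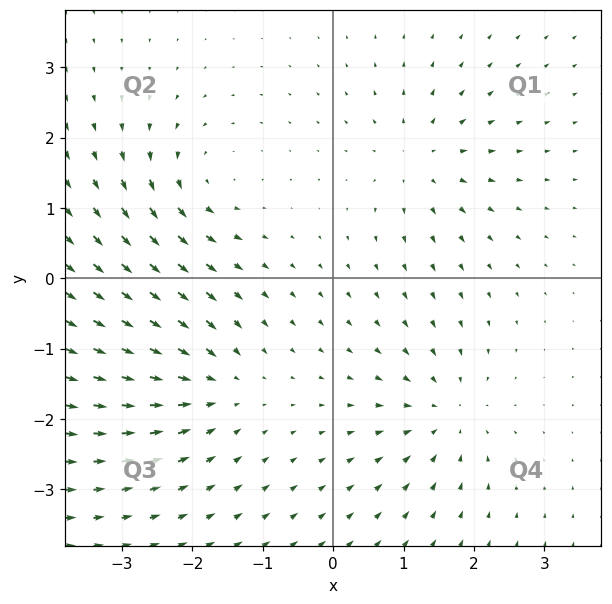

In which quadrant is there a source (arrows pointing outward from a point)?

The source sits at approximately (1.3, 1.7), which lies in quadrant Q1. The divergence there is about +4, positive as expected for a source.

Q1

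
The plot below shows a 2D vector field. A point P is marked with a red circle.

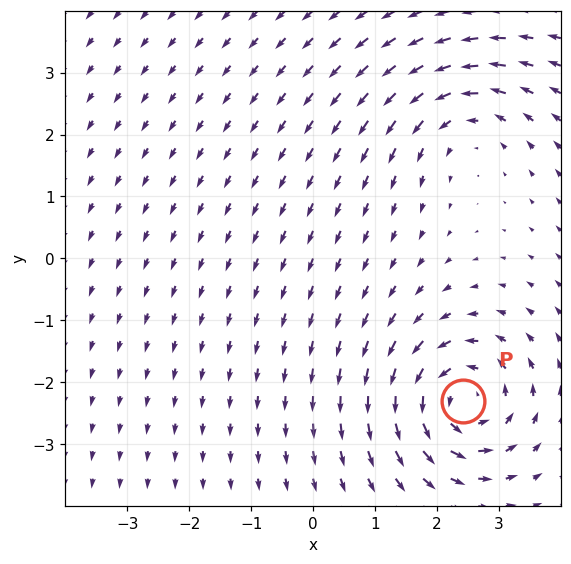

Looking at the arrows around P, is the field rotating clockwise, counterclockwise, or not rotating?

counterclockwise

Near P at (2.4, -2.3) the arrows circulate counterclockwise. The curl (z-component) there is about +5; positive curl means counterclockwise rotation.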